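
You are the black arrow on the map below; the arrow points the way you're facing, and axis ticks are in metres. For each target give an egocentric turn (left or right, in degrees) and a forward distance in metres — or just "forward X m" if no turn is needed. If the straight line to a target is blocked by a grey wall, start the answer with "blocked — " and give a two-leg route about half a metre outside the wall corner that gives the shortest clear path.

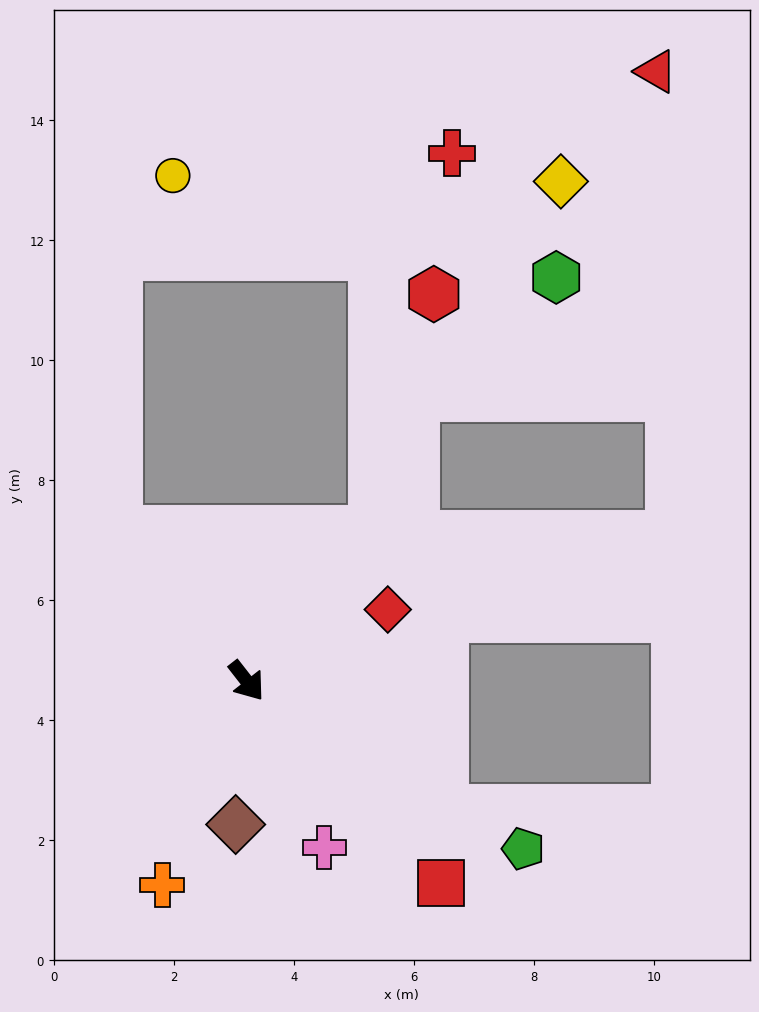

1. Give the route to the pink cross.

turn right 13°, forward 3.1 m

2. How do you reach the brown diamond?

turn right 42°, forward 2.4 m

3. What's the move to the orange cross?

turn right 60°, forward 3.7 m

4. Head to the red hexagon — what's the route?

blocked — turn left 102°, forward 3.3 m, then turn left 26°, forward 4.1 m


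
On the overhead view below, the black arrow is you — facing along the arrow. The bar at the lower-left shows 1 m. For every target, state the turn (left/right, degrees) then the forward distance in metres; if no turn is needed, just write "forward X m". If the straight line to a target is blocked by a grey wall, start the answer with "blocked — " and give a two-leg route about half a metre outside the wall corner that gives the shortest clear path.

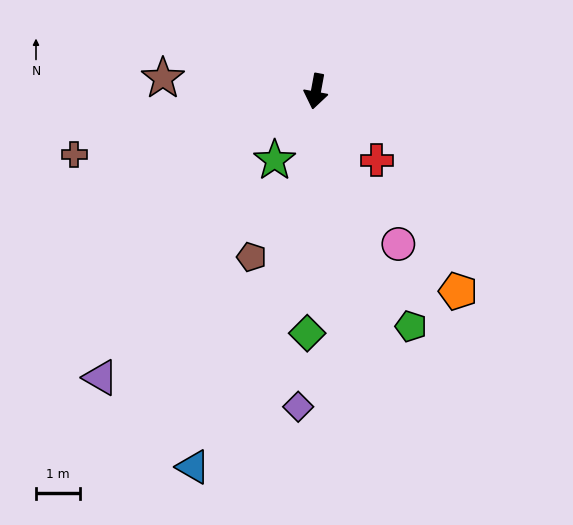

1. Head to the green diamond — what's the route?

turn left 8°, forward 5.6 m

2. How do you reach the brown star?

turn right 84°, forward 3.5 m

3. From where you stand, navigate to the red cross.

turn left 52°, forward 2.1 m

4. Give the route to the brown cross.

turn right 65°, forward 5.7 m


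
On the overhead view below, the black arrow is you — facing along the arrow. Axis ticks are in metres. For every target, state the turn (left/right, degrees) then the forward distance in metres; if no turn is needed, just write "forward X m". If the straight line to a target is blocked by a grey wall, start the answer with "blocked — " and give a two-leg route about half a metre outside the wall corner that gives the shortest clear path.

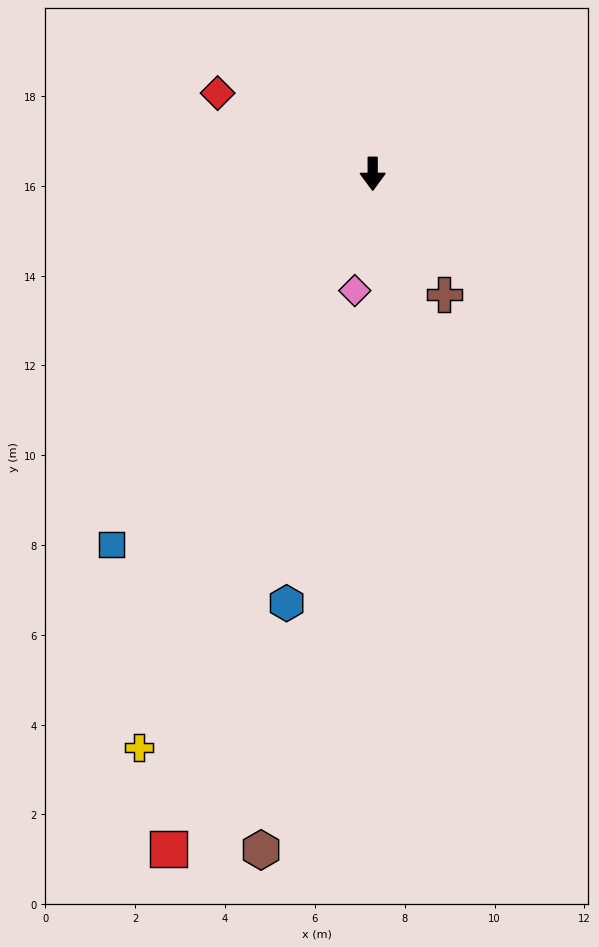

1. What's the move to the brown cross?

turn left 31°, forward 3.1 m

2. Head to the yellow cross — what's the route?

turn right 22°, forward 13.8 m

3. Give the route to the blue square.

turn right 35°, forward 10.1 m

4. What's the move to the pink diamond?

turn right 9°, forward 2.6 m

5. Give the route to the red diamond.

turn right 118°, forward 3.9 m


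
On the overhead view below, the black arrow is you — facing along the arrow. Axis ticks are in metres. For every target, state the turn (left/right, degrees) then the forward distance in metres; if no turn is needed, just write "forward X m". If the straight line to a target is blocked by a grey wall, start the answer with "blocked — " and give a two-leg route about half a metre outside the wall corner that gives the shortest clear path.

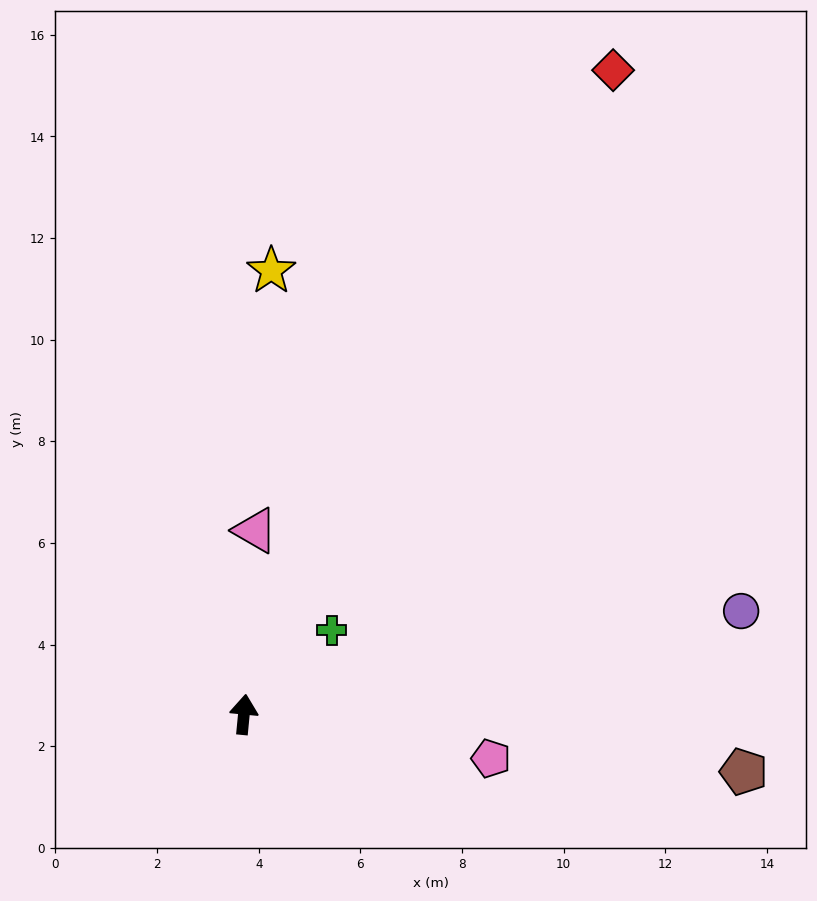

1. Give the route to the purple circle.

turn right 73°, forward 10.0 m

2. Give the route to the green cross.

turn right 41°, forward 2.4 m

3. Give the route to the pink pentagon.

turn right 95°, forward 4.9 m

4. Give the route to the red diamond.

turn right 24°, forward 14.6 m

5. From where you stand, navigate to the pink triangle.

turn left 2°, forward 3.6 m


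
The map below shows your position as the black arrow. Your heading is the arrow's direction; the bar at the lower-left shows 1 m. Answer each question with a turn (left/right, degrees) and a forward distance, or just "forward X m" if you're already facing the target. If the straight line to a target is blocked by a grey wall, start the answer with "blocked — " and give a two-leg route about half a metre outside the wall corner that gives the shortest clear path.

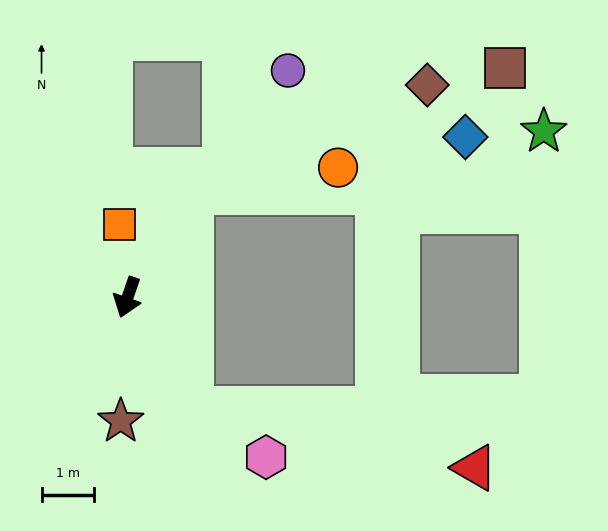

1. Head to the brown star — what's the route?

turn left 16°, forward 2.4 m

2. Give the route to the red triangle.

blocked — turn left 49°, forward 2.4 m, then turn left 48°, forward 5.5 m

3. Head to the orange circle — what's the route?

blocked — turn left 168°, forward 2.3 m, then turn right 49°, forward 2.8 m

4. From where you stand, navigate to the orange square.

turn right 155°, forward 1.4 m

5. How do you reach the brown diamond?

blocked — turn left 168°, forward 2.3 m, then turn right 34°, forward 4.9 m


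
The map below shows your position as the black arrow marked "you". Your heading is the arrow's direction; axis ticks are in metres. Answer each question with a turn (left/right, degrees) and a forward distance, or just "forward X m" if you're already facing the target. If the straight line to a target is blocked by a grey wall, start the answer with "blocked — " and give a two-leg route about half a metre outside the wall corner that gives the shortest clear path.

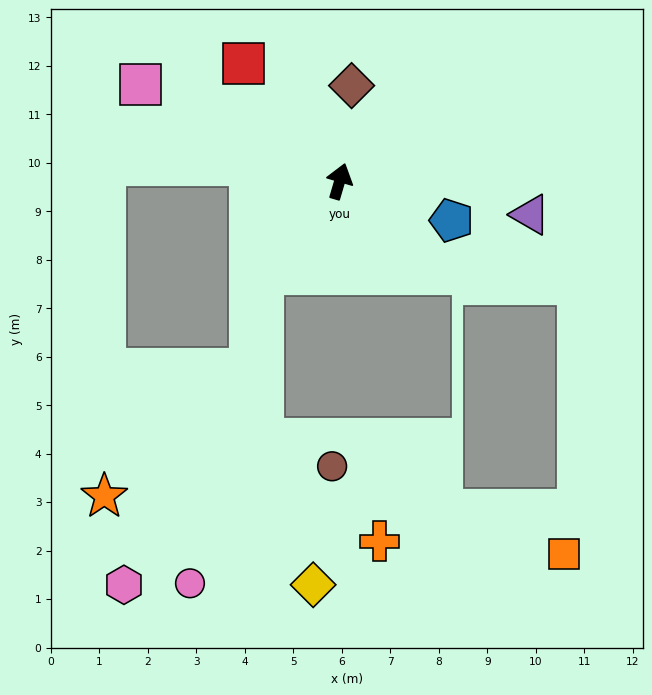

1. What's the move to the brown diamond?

turn left 9°, forward 2.0 m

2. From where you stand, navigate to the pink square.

turn left 80°, forward 4.6 m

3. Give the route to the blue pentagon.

turn right 93°, forward 2.4 m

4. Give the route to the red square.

turn left 56°, forward 3.1 m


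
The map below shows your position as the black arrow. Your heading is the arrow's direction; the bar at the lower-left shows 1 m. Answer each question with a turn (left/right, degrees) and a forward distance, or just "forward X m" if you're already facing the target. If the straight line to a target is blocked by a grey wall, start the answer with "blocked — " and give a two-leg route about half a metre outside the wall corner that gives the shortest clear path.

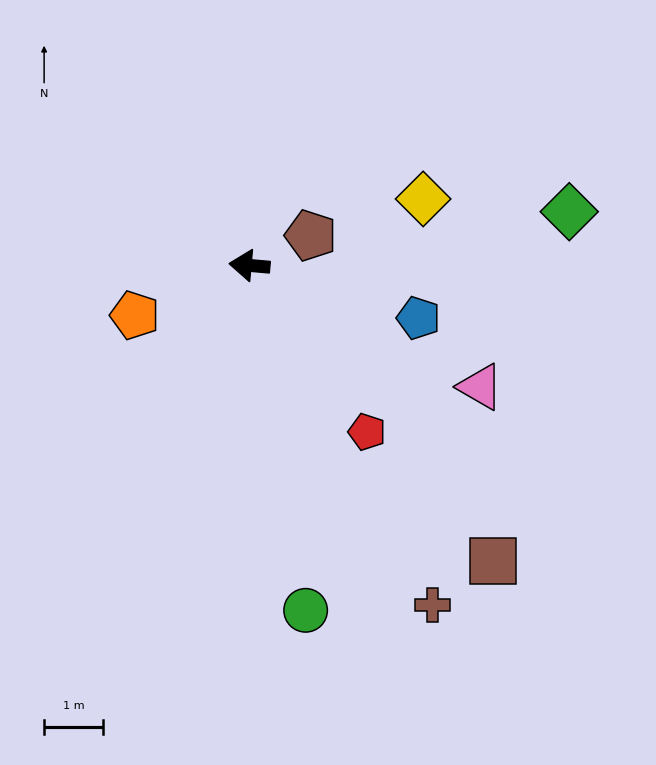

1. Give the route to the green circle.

turn left 104°, forward 6.0 m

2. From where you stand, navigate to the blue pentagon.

turn left 168°, forward 3.0 m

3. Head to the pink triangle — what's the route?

turn left 157°, forward 4.5 m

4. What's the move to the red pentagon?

turn left 130°, forward 3.5 m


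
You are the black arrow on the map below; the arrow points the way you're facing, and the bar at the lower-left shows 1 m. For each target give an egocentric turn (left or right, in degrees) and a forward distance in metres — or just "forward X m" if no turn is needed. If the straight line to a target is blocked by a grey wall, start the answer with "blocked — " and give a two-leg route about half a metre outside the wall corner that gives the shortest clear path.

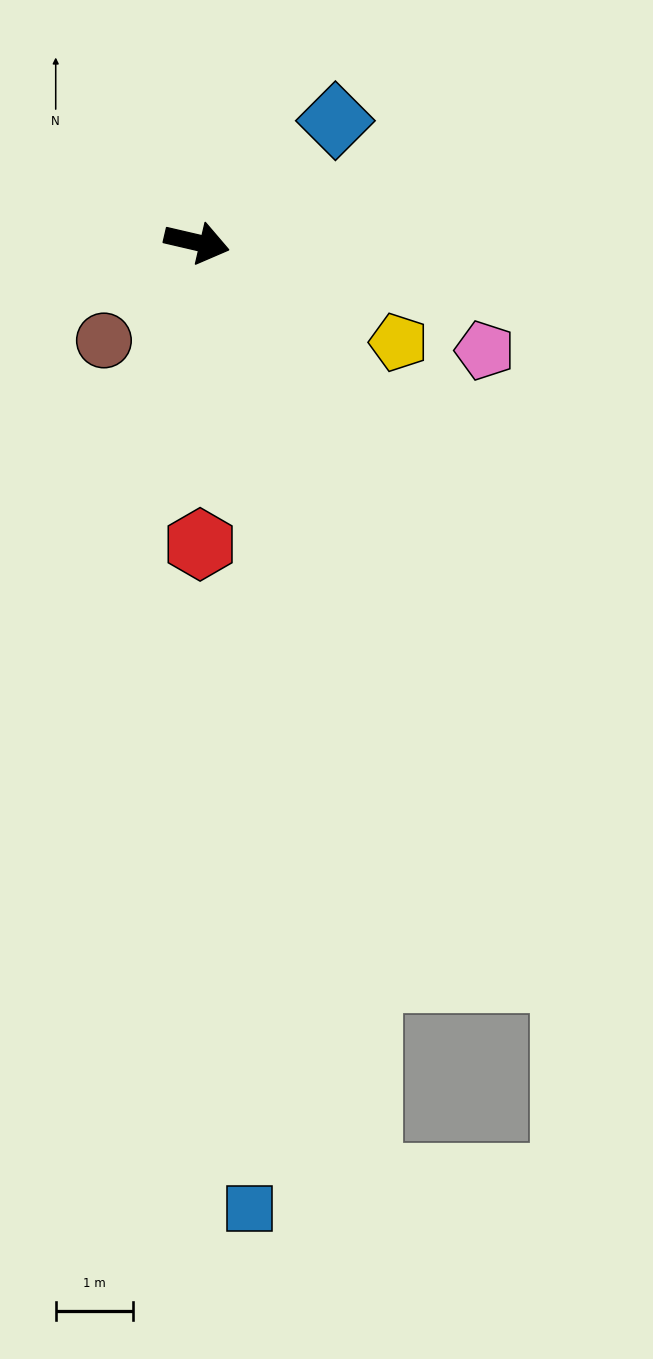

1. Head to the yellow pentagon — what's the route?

turn right 13°, forward 2.9 m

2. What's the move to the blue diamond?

turn left 54°, forward 2.4 m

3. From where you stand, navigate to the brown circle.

turn right 120°, forward 1.7 m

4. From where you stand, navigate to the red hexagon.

turn right 76°, forward 3.9 m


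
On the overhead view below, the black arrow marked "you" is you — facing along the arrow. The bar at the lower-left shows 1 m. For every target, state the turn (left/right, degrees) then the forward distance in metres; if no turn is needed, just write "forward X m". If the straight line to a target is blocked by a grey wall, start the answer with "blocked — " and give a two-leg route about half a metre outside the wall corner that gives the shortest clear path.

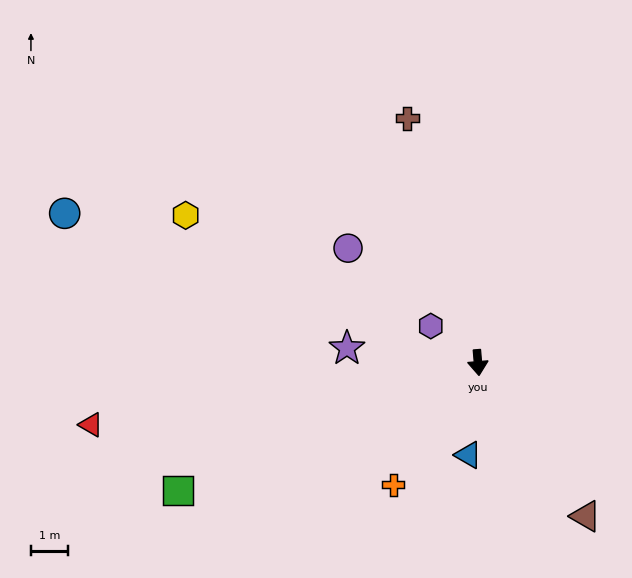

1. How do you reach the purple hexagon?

turn right 132°, forward 1.6 m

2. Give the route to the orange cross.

turn right 39°, forward 4.1 m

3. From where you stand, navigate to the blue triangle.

turn right 11°, forward 2.5 m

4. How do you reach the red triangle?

turn right 86°, forward 10.7 m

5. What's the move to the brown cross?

turn right 169°, forward 6.9 m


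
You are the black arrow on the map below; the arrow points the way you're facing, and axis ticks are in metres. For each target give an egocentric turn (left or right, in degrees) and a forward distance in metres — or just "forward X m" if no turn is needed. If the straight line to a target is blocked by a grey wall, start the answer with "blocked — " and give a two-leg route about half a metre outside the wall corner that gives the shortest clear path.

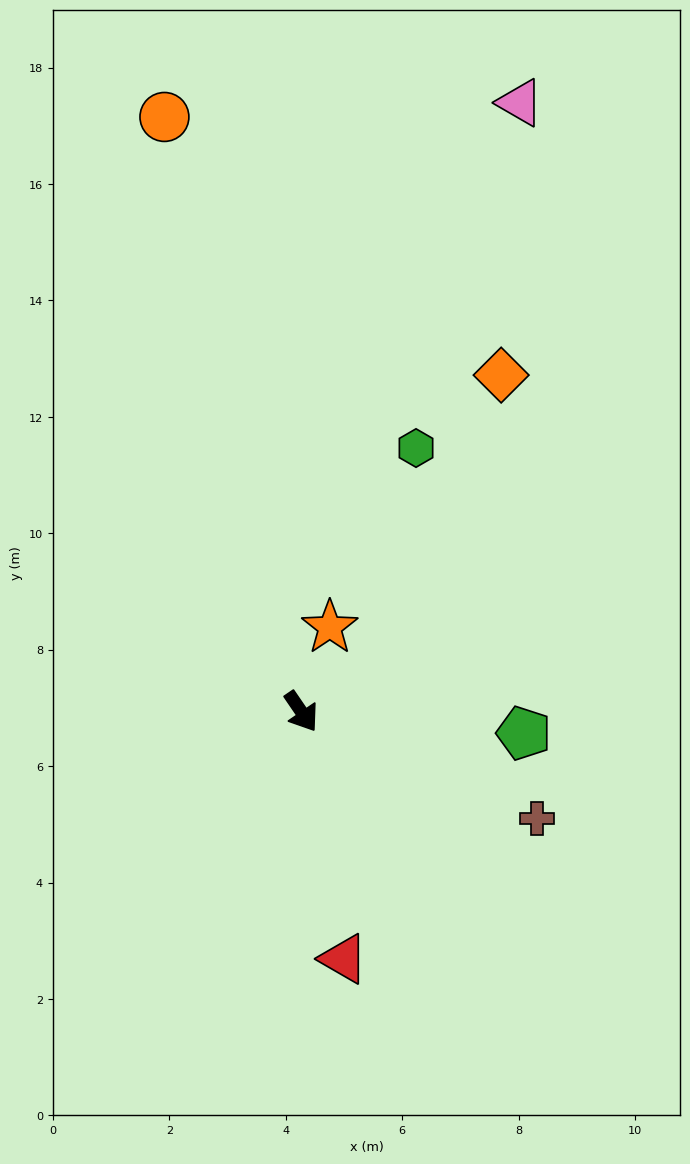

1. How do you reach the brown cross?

turn left 31°, forward 4.4 m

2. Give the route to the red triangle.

turn right 25°, forward 4.3 m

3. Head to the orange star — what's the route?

turn left 127°, forward 1.5 m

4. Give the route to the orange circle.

turn left 159°, forward 10.5 m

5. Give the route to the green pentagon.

turn left 50°, forward 3.8 m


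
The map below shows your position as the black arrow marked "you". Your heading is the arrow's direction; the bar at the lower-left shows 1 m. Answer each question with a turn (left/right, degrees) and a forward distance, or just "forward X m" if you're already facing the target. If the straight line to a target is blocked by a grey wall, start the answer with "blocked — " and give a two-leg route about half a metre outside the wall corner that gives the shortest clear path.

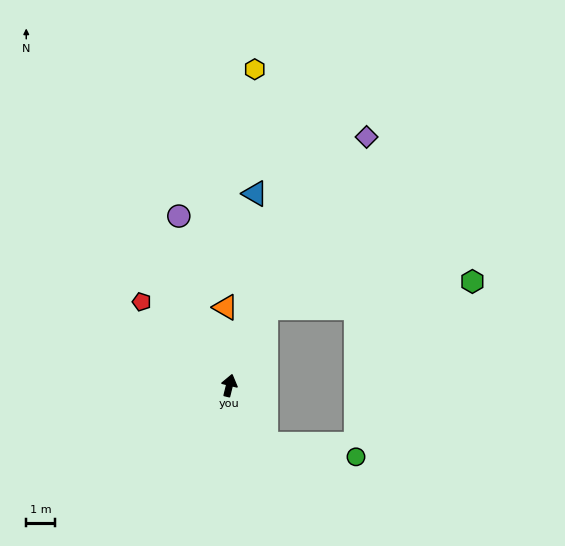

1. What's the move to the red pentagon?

turn left 60°, forward 4.2 m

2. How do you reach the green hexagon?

blocked — turn right 11°, forward 3.0 m, then turn right 58°, forward 7.2 m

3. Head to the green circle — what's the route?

blocked — turn right 134°, forward 2.4 m, then turn left 50°, forward 3.2 m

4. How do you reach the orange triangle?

turn left 17°, forward 2.7 m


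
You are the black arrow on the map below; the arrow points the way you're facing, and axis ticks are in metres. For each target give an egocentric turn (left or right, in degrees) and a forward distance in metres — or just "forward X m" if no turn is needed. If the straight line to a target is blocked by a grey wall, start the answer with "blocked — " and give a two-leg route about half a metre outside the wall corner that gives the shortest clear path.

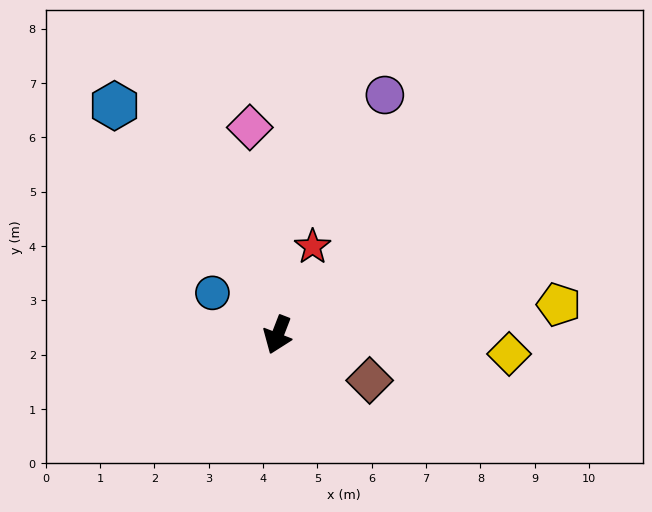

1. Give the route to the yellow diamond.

turn left 106°, forward 4.3 m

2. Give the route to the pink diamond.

turn right 151°, forward 3.9 m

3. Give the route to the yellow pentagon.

turn left 117°, forward 5.2 m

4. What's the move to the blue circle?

turn right 102°, forward 1.4 m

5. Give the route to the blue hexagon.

turn right 123°, forward 5.2 m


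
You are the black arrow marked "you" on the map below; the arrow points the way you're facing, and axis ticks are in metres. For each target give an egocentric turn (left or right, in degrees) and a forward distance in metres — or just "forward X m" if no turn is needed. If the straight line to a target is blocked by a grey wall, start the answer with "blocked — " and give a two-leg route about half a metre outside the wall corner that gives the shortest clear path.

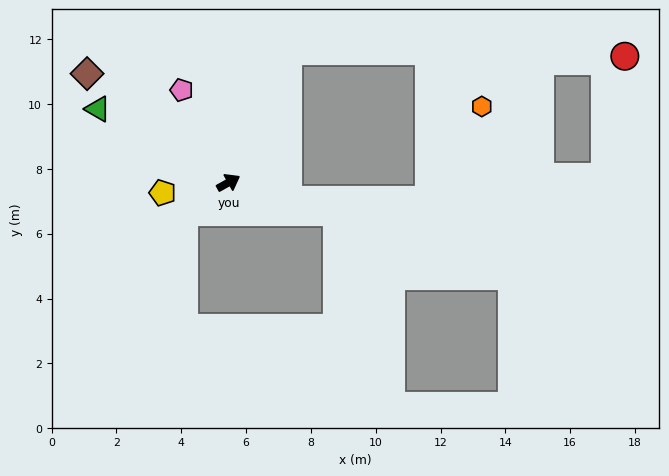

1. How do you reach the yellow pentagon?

turn left 160°, forward 2.1 m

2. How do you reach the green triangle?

turn left 122°, forward 4.6 m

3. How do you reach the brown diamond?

turn left 113°, forward 5.5 m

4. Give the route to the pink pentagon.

turn left 88°, forward 3.2 m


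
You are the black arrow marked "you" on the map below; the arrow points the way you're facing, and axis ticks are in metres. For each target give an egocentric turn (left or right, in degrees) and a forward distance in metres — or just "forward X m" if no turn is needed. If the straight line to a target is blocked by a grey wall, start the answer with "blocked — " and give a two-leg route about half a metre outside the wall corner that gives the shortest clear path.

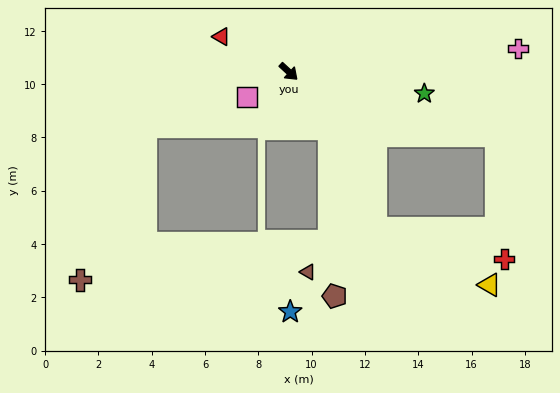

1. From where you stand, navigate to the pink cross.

turn left 48°, forward 8.6 m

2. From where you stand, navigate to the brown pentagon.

blocked — turn right 12°, forward 2.6 m, then turn right 33°, forward 6.3 m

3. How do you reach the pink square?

turn right 107°, forward 1.8 m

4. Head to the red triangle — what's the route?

turn right 165°, forward 2.8 m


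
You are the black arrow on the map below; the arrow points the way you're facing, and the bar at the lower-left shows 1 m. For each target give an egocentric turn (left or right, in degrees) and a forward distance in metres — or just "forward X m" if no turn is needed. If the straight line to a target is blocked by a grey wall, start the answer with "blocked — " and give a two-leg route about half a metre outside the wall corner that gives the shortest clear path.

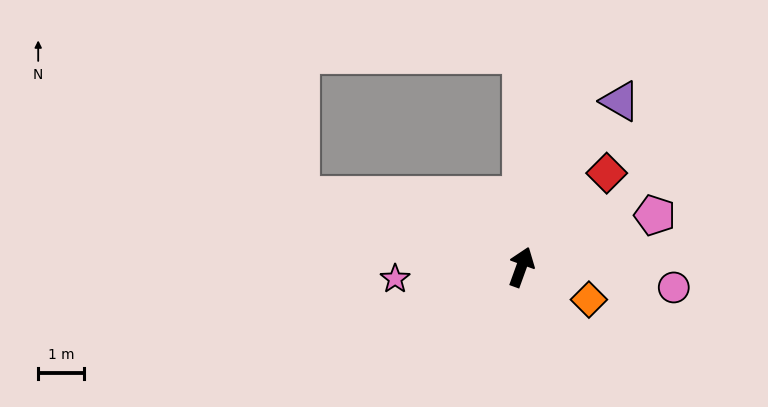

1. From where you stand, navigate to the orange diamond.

turn right 96°, forward 1.7 m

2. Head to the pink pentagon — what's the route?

turn right 49°, forward 3.2 m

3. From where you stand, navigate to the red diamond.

turn right 22°, forward 2.8 m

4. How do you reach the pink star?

turn left 115°, forward 2.8 m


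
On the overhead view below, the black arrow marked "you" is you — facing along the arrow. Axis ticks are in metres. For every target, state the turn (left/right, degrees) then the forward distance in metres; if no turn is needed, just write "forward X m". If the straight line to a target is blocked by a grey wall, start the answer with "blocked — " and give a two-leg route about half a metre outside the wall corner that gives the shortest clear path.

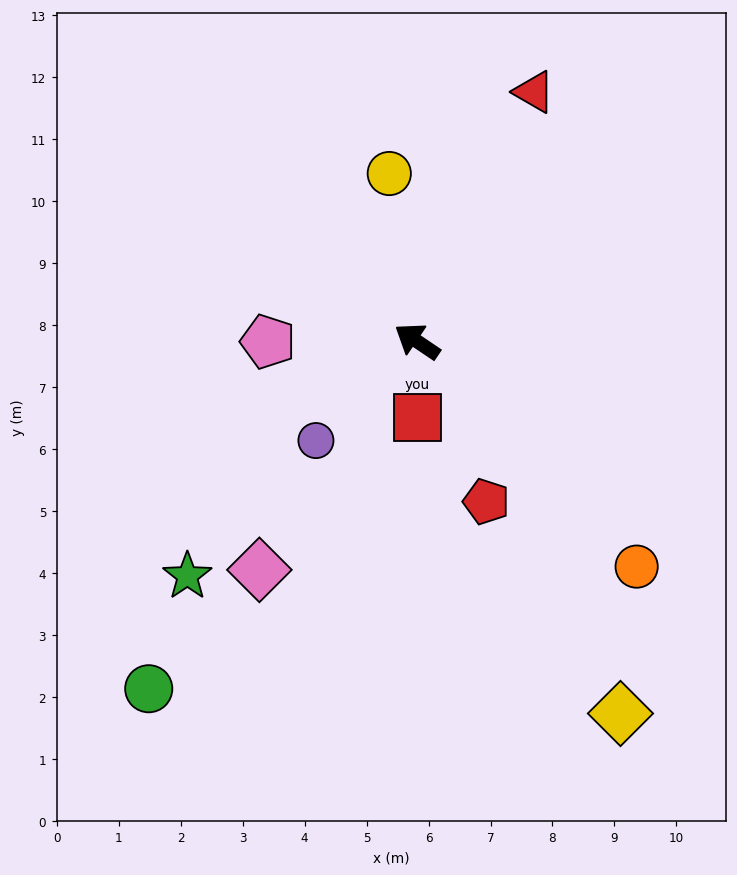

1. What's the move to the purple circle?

turn left 79°, forward 2.3 m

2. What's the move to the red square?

turn left 124°, forward 1.2 m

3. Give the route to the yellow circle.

turn right 47°, forward 2.7 m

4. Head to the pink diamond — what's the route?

turn left 89°, forward 4.5 m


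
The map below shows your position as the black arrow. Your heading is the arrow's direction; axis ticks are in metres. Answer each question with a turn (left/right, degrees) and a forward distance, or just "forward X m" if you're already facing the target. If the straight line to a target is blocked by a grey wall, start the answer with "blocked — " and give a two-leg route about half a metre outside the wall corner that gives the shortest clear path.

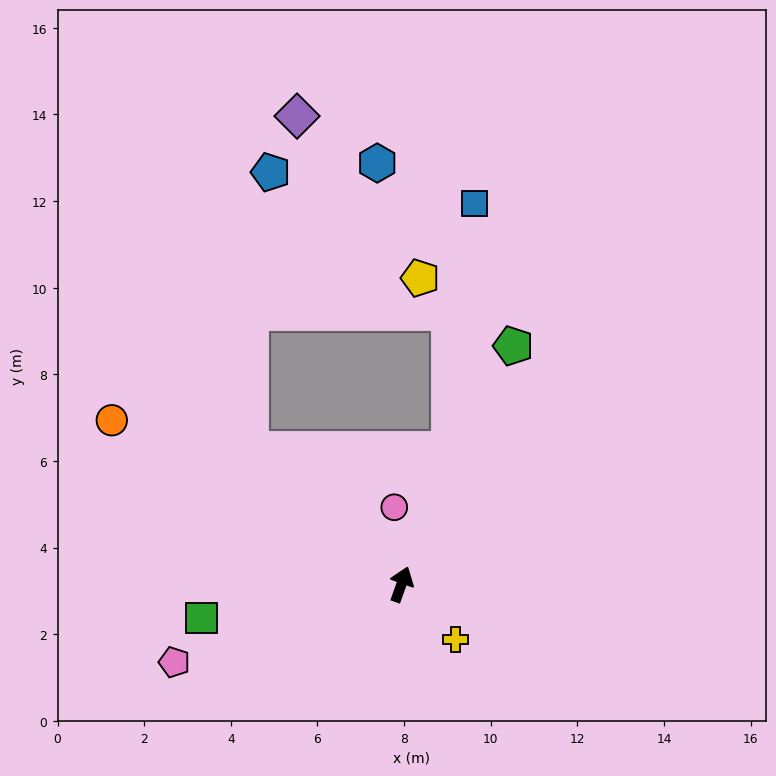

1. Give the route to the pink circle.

turn left 25°, forward 1.8 m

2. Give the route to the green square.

turn left 119°, forward 4.7 m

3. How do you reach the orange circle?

turn left 80°, forward 7.7 m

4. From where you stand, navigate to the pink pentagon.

turn left 129°, forward 5.5 m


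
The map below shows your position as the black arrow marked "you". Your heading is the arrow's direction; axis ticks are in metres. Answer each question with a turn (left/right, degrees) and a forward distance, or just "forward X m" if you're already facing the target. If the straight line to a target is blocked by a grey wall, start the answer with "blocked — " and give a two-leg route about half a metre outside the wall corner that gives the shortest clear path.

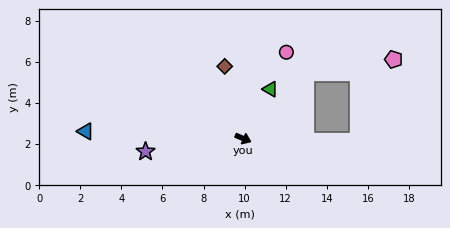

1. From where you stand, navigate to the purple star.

turn right 149°, forward 4.8 m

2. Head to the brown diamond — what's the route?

turn left 127°, forward 3.6 m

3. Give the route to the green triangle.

turn left 84°, forward 2.7 m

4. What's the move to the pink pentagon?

blocked — turn left 69°, forward 4.4 m, then turn right 37°, forward 4.3 m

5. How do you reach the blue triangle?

turn right 159°, forward 7.7 m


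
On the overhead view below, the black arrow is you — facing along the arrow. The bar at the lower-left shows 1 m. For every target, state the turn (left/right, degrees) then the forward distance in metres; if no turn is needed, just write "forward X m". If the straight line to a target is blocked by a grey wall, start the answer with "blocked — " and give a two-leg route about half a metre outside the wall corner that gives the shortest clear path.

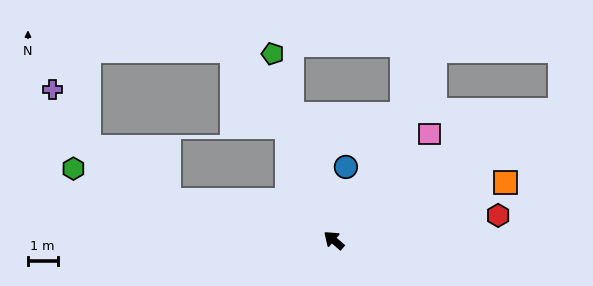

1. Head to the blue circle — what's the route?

turn right 59°, forward 2.5 m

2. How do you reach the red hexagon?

turn right 131°, forward 5.6 m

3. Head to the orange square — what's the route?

turn right 121°, forward 6.1 m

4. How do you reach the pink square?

turn right 91°, forward 4.8 m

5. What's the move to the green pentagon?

turn right 31°, forward 6.6 m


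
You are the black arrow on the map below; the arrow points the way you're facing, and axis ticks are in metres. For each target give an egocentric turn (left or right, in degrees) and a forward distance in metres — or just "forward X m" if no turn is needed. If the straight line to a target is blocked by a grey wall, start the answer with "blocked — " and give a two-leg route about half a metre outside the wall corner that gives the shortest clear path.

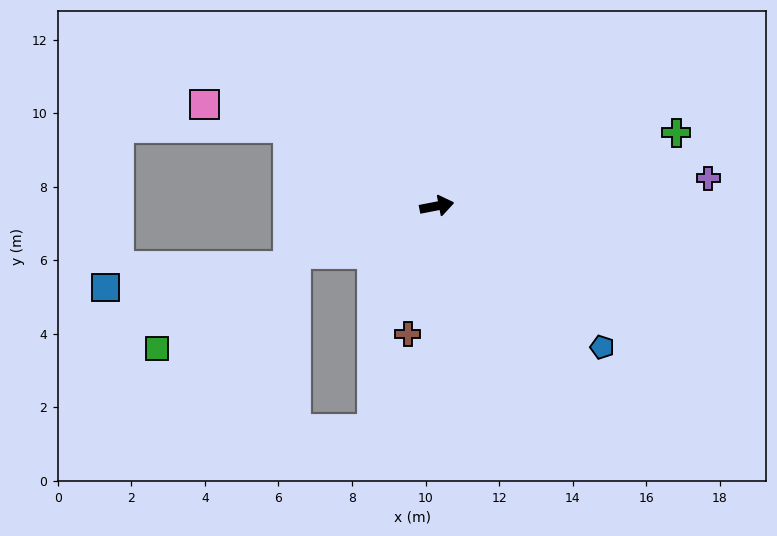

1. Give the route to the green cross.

turn left 6°, forward 6.8 m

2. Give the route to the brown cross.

turn right 114°, forward 3.6 m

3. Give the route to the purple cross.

turn right 5°, forward 7.4 m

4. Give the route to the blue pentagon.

turn right 51°, forward 5.9 m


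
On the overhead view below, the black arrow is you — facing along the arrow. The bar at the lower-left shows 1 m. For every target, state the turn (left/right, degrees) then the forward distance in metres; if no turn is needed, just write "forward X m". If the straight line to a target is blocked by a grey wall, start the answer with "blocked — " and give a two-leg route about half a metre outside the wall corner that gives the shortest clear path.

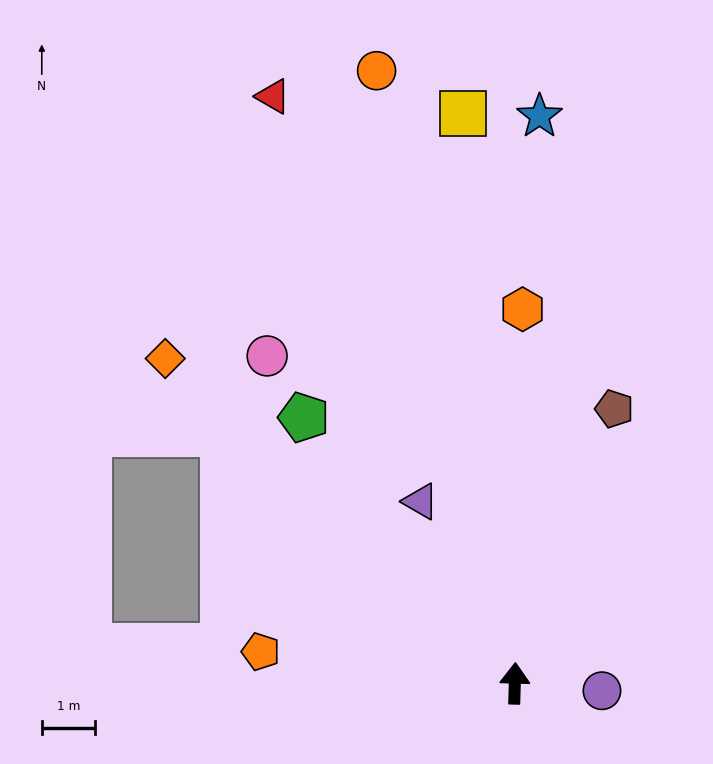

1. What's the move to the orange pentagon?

turn left 85°, forward 4.8 m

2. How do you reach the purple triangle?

turn left 29°, forward 3.8 m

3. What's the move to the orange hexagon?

forward 7.0 m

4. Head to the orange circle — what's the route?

turn left 14°, forward 11.8 m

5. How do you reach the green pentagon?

turn left 40°, forward 6.4 m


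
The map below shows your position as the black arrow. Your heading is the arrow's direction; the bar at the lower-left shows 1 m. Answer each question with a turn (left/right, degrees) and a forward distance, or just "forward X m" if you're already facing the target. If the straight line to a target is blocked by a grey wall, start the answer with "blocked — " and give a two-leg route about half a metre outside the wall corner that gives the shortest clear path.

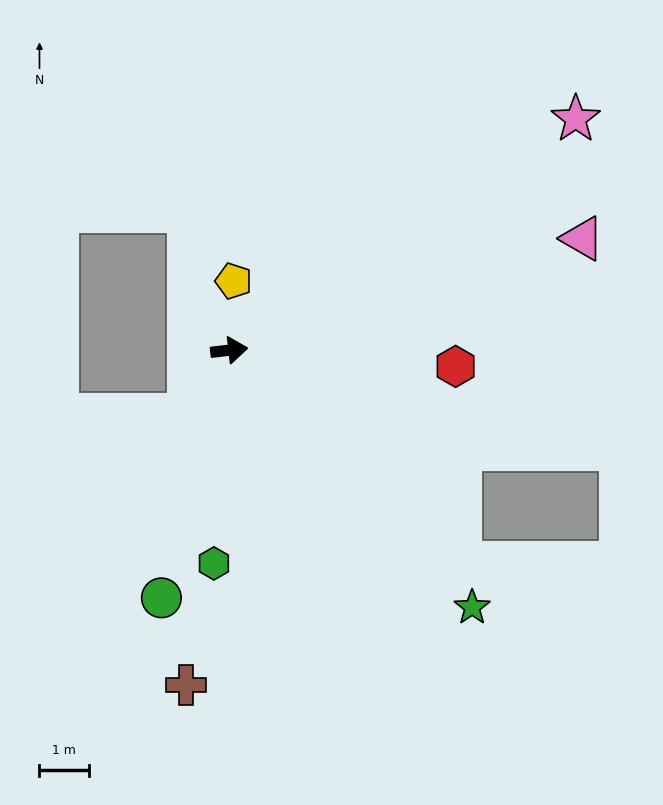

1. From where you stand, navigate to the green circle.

turn right 112°, forward 5.2 m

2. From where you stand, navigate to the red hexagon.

turn right 11°, forward 4.6 m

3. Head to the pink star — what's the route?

turn left 27°, forward 8.5 m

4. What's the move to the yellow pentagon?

turn left 80°, forward 1.4 m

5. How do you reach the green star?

turn right 53°, forward 7.2 m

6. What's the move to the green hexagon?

turn right 101°, forward 4.3 m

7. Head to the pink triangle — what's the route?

turn left 11°, forward 7.5 m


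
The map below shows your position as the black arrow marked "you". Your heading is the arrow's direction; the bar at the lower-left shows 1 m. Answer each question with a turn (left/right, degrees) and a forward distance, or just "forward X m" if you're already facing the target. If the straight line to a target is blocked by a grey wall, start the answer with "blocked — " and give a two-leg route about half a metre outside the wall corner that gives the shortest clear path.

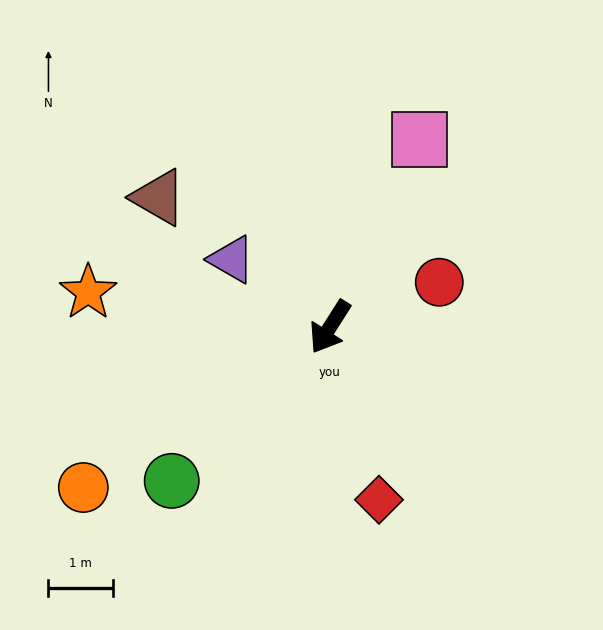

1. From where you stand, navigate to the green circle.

turn right 13°, forward 3.4 m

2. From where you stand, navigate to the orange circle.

turn right 25°, forward 4.5 m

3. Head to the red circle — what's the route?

turn left 145°, forward 1.8 m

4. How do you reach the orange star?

turn right 66°, forward 3.8 m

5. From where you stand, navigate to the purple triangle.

turn right 92°, forward 1.8 m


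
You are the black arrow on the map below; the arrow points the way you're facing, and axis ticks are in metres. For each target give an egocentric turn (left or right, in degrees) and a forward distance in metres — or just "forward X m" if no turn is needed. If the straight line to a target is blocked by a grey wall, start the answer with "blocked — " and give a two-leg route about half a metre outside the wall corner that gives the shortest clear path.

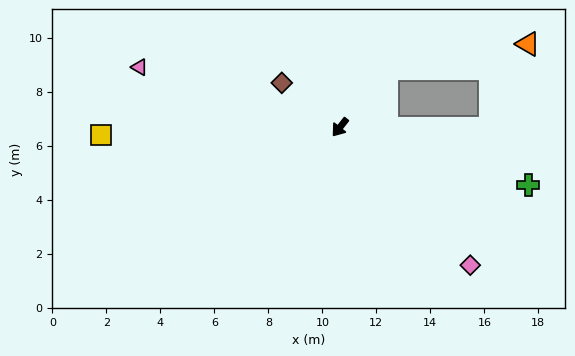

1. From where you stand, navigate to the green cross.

turn left 111°, forward 7.3 m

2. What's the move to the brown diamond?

turn right 89°, forward 2.7 m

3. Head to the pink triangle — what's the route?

turn right 68°, forward 7.8 m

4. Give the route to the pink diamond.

turn left 82°, forward 7.0 m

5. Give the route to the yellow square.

turn right 50°, forward 8.9 m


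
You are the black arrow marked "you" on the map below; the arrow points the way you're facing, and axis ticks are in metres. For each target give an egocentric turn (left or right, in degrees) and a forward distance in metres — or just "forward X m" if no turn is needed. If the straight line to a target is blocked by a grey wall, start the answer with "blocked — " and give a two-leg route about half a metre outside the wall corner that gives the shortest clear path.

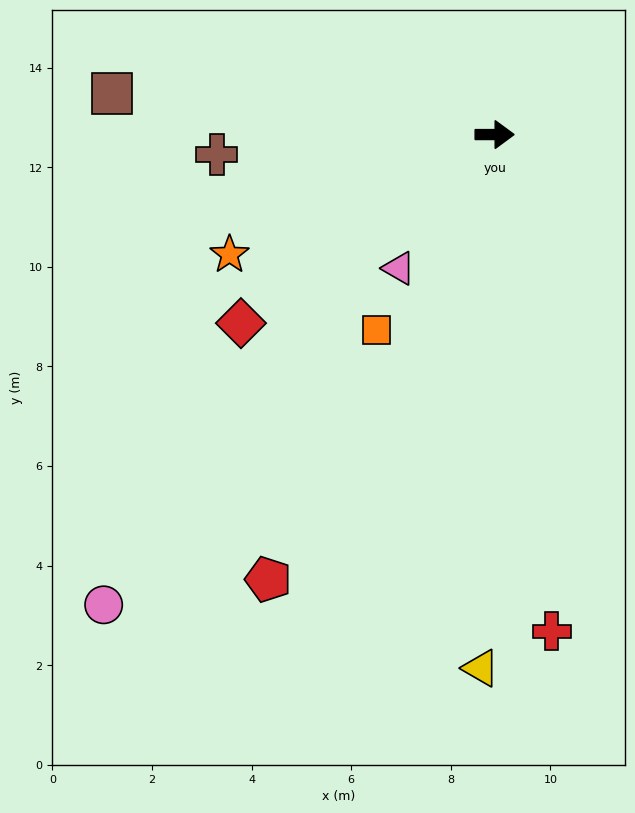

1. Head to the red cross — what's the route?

turn right 83°, forward 10.0 m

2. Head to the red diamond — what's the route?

turn right 143°, forward 6.3 m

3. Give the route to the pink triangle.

turn right 126°, forward 3.3 m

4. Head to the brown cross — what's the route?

turn right 176°, forward 5.6 m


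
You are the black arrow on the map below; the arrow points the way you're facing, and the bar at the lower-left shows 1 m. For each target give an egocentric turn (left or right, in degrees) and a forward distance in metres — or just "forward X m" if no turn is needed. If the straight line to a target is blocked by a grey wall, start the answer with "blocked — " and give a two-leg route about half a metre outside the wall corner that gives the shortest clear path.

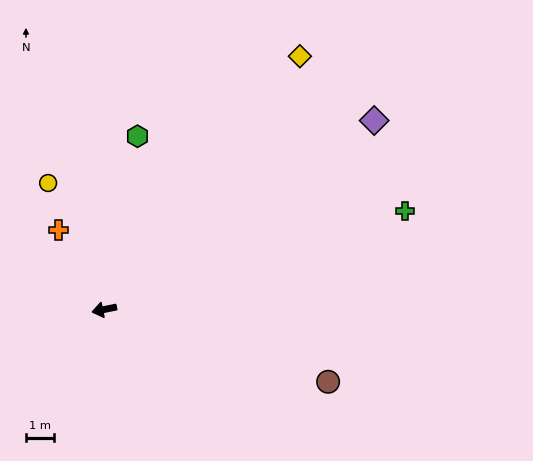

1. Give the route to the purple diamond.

turn right 157°, forward 11.8 m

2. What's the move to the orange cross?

turn right 72°, forward 3.3 m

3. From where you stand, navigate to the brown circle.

turn left 150°, forward 8.4 m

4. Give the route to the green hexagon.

turn right 112°, forward 6.3 m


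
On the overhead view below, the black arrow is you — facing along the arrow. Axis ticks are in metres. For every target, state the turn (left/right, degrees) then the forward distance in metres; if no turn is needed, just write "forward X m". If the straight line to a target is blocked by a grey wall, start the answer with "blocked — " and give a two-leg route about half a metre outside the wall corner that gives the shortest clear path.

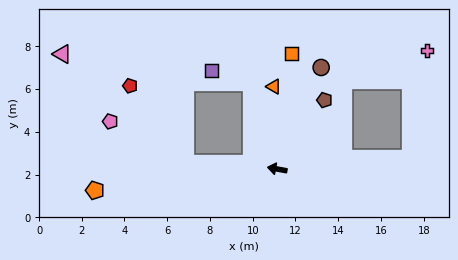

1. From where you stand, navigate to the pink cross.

blocked — turn right 165°, forward 6.3 m, then turn left 77°, forward 5.1 m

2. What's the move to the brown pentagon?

turn right 114°, forward 3.9 m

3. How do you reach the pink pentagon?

blocked — turn left 7°, forward 4.3 m, then turn right 26°, forward 4.0 m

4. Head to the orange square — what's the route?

turn right 87°, forward 5.5 m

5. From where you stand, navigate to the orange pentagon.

turn left 17°, forward 8.6 m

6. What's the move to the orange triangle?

turn right 77°, forward 3.9 m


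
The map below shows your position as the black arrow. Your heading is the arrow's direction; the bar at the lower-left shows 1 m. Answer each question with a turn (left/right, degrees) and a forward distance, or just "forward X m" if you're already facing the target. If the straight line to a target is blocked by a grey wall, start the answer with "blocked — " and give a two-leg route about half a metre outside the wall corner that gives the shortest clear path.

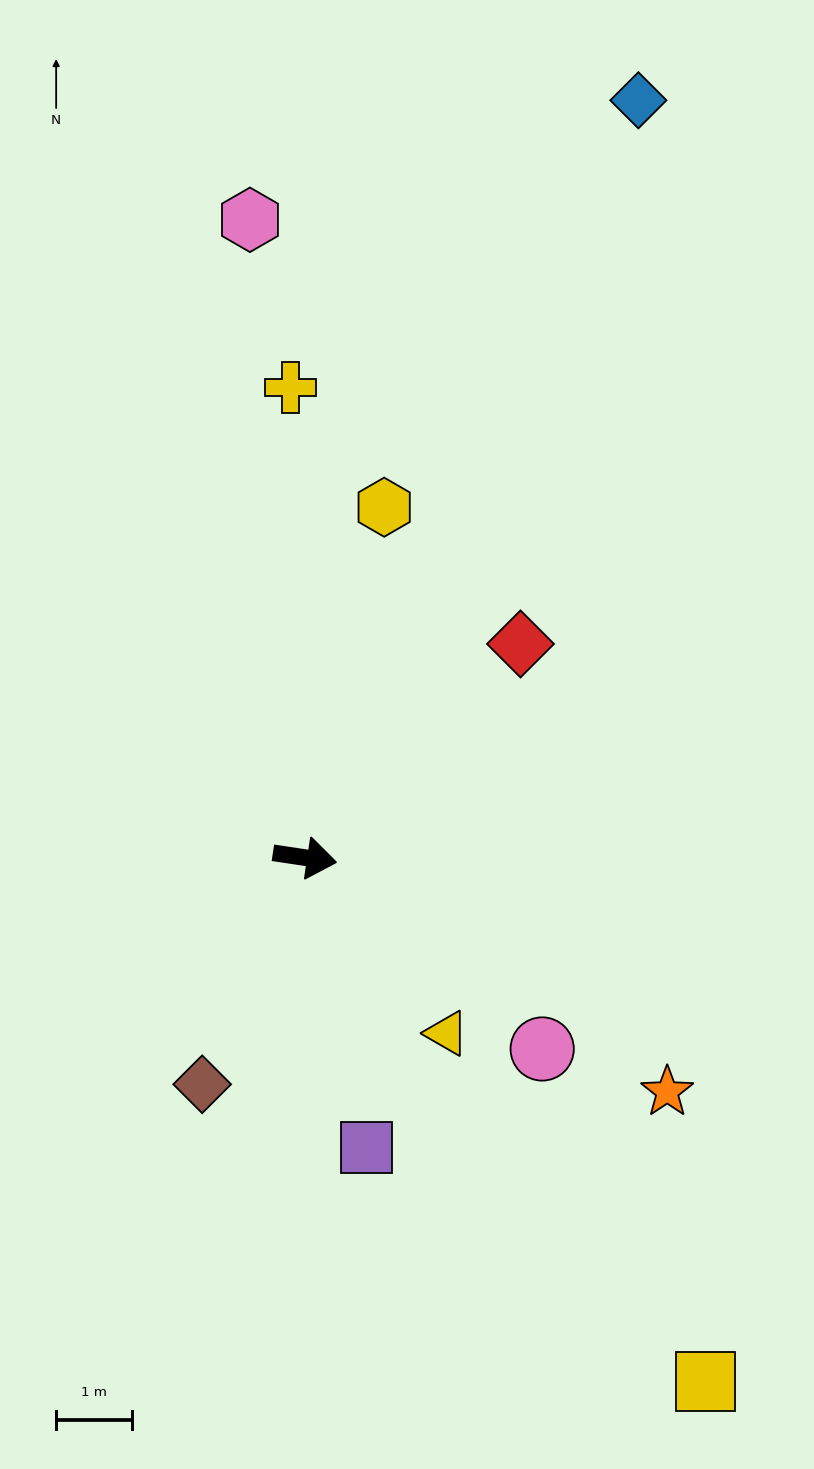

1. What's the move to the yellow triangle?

turn right 43°, forward 3.0 m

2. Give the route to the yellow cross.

turn left 100°, forward 6.2 m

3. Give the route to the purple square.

turn right 69°, forward 3.9 m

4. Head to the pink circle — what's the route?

turn right 30°, forward 4.0 m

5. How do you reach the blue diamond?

turn left 75°, forward 10.9 m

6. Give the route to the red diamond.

turn left 53°, forward 4.0 m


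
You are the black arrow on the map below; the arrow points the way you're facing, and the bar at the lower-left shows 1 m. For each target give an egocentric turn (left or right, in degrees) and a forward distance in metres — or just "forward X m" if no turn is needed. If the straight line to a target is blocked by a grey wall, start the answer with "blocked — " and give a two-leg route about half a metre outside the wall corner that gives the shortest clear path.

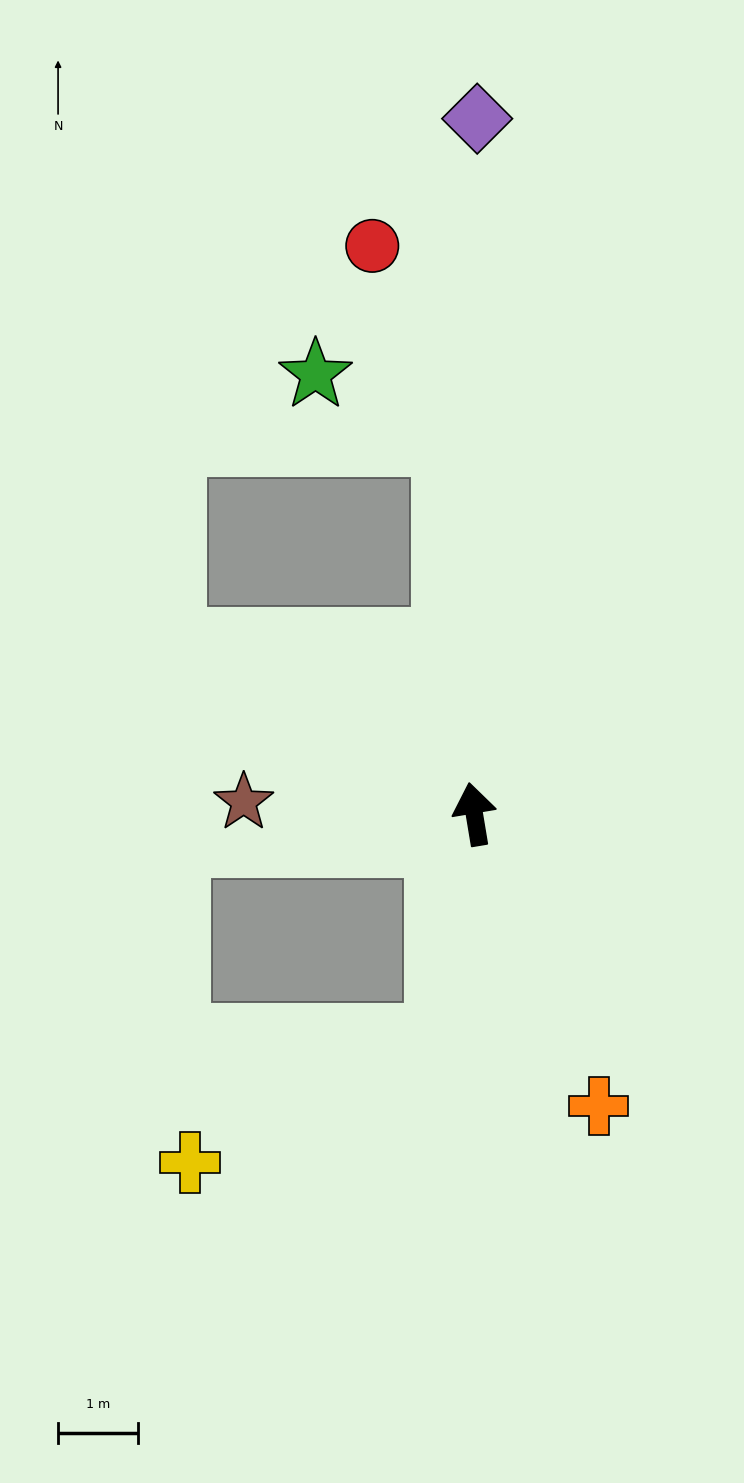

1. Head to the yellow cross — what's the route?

blocked — turn left 162°, forward 2.8 m, then turn right 55°, forward 3.5 m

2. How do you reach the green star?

blocked — turn right 5°, forward 4.7 m, then turn left 58°, forward 1.8 m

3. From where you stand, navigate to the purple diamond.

turn right 10°, forward 8.7 m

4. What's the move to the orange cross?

turn right 166°, forward 4.0 m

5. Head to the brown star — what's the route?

turn left 78°, forward 2.9 m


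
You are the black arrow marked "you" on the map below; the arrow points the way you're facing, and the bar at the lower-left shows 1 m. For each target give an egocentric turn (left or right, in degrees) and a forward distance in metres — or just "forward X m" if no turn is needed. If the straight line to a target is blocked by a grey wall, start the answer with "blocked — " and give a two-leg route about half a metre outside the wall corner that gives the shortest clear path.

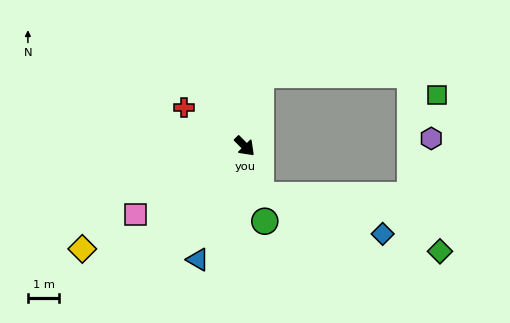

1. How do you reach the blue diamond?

blocked — turn right 26°, forward 1.7 m, then turn left 53°, forward 4.1 m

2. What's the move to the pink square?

turn right 103°, forward 4.1 m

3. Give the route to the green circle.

turn right 30°, forward 2.5 m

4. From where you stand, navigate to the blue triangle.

turn right 67°, forward 3.9 m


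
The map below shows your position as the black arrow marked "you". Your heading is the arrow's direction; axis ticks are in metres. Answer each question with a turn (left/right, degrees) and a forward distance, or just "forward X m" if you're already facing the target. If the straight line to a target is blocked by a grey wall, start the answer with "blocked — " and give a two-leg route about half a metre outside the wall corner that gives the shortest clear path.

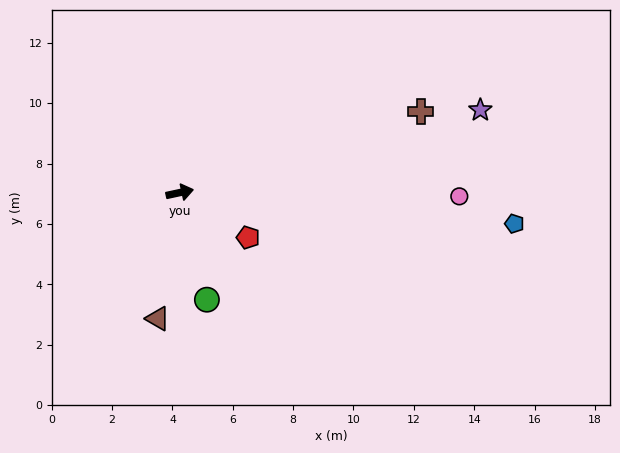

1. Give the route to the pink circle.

turn right 13°, forward 9.3 m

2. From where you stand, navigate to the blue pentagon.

turn right 17°, forward 11.1 m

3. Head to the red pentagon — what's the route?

turn right 45°, forward 2.7 m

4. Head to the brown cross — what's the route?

turn left 6°, forward 8.4 m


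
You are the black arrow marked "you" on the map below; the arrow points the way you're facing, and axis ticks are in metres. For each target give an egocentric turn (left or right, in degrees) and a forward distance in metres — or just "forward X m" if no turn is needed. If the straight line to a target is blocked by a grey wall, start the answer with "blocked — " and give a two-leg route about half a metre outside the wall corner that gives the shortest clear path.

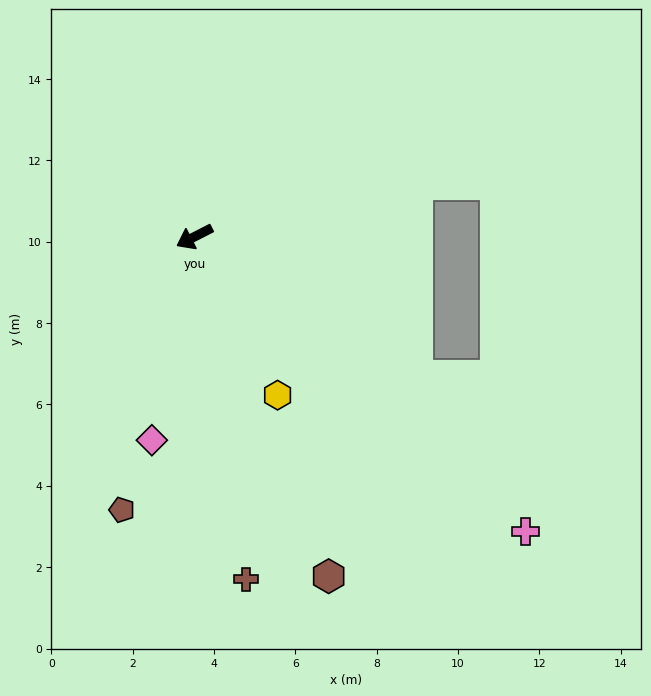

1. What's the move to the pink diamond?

turn left 51°, forward 5.1 m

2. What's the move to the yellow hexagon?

turn left 91°, forward 4.4 m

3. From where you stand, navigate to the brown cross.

turn left 71°, forward 8.5 m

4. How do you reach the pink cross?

turn left 111°, forward 10.9 m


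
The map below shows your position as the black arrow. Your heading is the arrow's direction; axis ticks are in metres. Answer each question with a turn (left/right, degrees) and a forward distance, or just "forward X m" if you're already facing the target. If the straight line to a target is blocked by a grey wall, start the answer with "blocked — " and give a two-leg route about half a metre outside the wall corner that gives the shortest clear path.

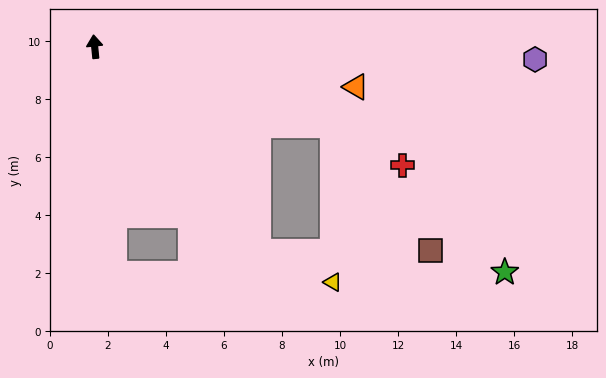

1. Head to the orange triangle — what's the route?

turn right 104°, forward 9.1 m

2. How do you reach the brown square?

blocked — turn right 114°, forward 8.6 m, then turn right 33°, forward 5.5 m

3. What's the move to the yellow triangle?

blocked — turn right 147°, forward 9.0 m, then turn left 28°, forward 2.8 m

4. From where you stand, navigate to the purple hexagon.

turn right 97°, forward 15.2 m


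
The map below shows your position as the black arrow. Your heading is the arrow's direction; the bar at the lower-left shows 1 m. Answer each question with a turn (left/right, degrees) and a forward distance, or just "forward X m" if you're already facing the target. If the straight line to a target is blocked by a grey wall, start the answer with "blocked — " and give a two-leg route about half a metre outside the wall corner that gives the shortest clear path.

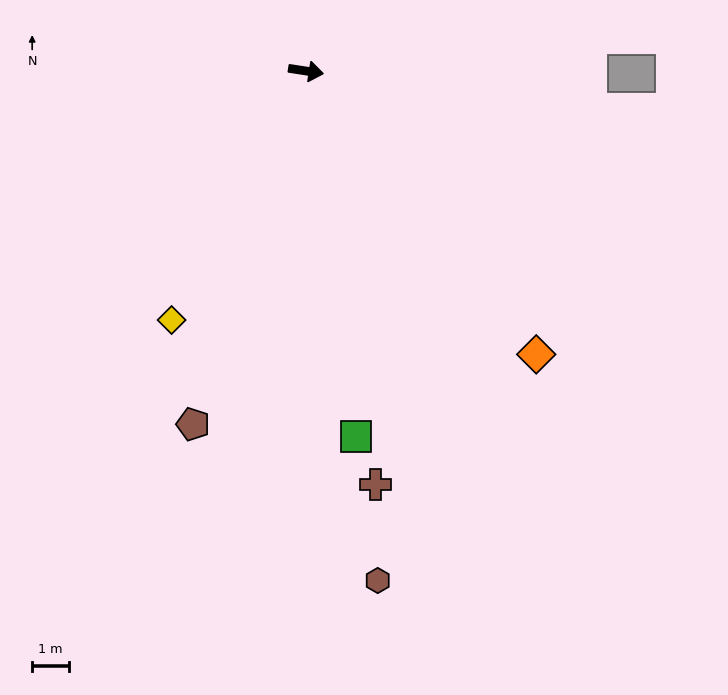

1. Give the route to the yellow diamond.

turn right 110°, forward 7.7 m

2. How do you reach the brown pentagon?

turn right 99°, forward 10.1 m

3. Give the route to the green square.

turn right 73°, forward 10.1 m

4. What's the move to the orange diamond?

turn right 42°, forward 10.0 m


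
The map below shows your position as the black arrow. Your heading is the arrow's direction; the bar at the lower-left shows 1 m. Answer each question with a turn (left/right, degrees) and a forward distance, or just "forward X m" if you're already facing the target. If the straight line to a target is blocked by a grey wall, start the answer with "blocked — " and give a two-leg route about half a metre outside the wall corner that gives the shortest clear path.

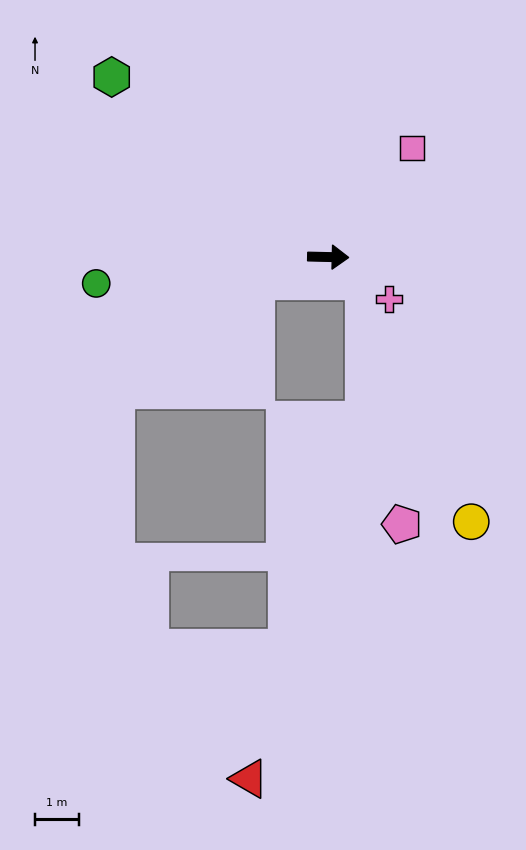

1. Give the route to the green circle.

turn right 172°, forward 5.4 m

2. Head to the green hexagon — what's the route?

turn left 142°, forward 6.5 m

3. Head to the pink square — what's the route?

turn left 54°, forward 3.2 m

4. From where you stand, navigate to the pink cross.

turn right 33°, forward 1.7 m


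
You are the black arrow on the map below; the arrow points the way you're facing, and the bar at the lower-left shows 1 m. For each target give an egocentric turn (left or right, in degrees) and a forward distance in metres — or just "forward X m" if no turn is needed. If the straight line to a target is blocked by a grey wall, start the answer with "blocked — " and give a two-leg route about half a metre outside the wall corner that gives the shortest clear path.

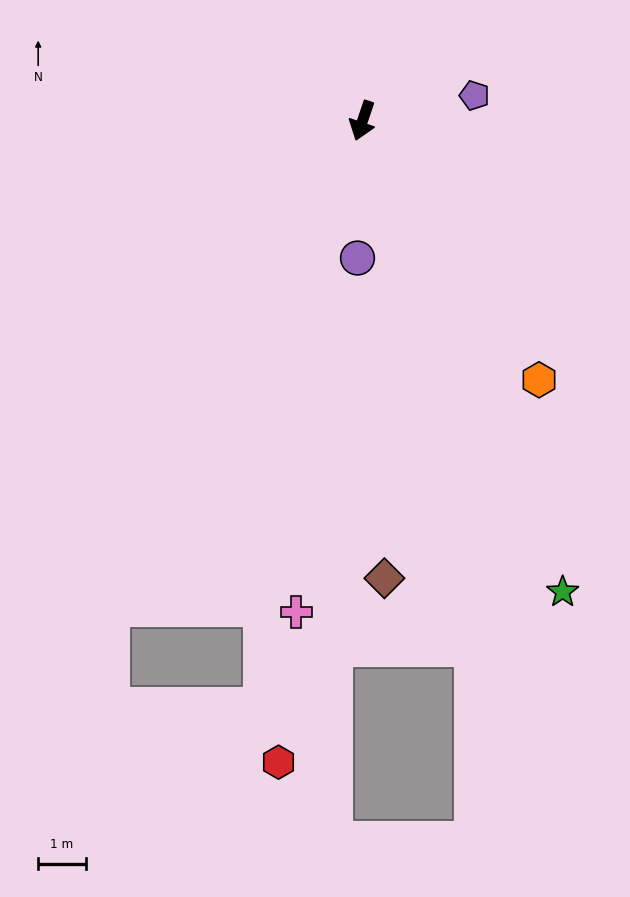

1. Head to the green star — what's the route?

turn left 42°, forward 10.7 m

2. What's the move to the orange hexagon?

turn left 53°, forward 6.6 m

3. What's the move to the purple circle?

turn left 17°, forward 2.9 m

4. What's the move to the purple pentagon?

turn left 121°, forward 2.4 m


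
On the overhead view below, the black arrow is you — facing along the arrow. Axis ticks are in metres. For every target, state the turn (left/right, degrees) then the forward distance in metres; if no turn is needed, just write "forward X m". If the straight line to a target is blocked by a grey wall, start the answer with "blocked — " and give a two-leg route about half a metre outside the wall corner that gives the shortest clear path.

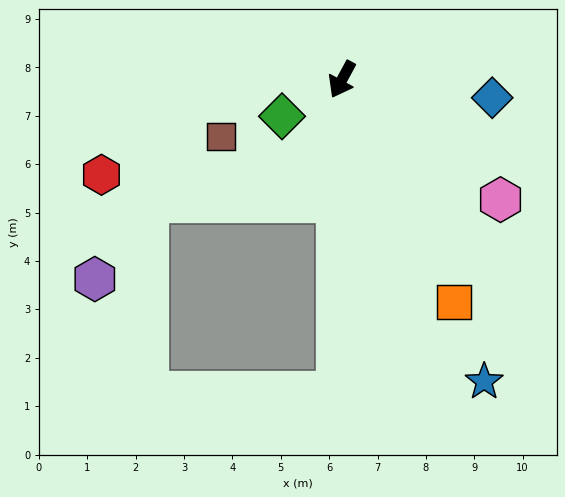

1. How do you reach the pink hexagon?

turn left 81°, forward 4.1 m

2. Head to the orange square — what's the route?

turn left 55°, forward 5.1 m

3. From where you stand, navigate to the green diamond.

turn right 30°, forward 1.5 m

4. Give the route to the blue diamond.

turn left 112°, forward 3.1 m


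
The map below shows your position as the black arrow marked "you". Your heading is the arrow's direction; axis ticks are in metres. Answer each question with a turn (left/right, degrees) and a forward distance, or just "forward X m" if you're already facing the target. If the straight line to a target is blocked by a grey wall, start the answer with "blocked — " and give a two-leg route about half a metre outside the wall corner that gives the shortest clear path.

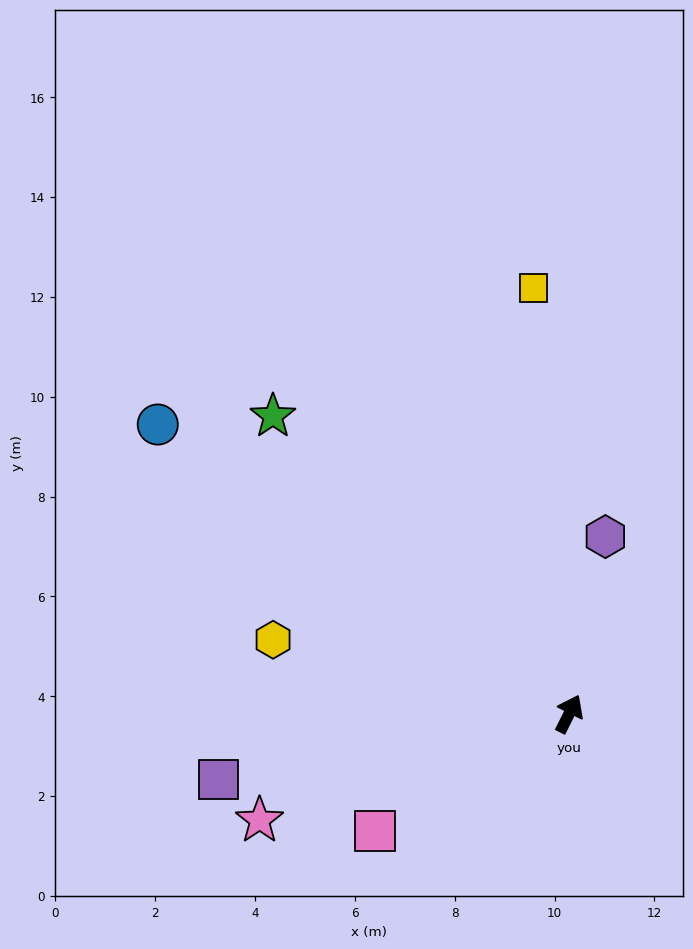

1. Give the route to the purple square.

turn left 127°, forward 7.1 m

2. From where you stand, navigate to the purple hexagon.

turn left 15°, forward 3.6 m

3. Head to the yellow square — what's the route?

turn left 31°, forward 8.6 m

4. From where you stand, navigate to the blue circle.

turn left 81°, forward 10.1 m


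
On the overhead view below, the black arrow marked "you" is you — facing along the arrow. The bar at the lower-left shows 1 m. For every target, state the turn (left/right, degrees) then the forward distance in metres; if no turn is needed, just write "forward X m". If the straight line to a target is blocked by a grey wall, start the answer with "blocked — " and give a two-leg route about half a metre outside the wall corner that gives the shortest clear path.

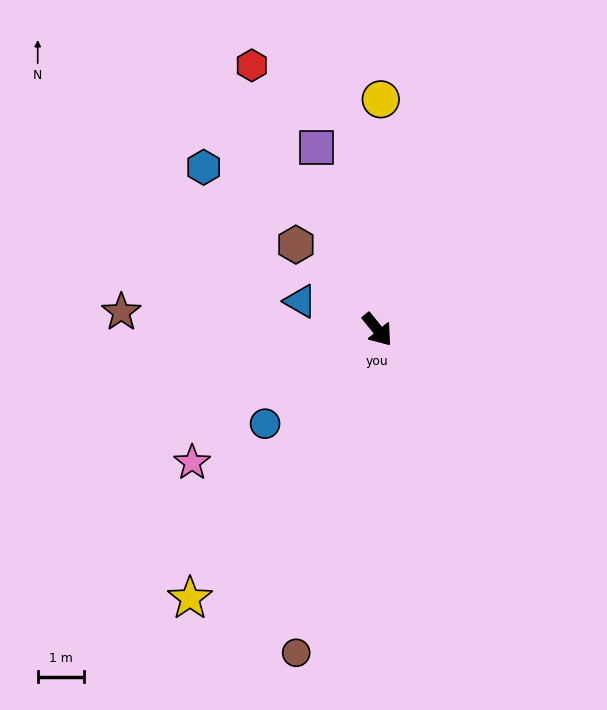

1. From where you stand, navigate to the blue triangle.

turn right 149°, forward 1.8 m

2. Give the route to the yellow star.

turn right 74°, forward 7.1 m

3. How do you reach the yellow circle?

turn left 140°, forward 5.0 m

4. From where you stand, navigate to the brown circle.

turn right 53°, forward 7.2 m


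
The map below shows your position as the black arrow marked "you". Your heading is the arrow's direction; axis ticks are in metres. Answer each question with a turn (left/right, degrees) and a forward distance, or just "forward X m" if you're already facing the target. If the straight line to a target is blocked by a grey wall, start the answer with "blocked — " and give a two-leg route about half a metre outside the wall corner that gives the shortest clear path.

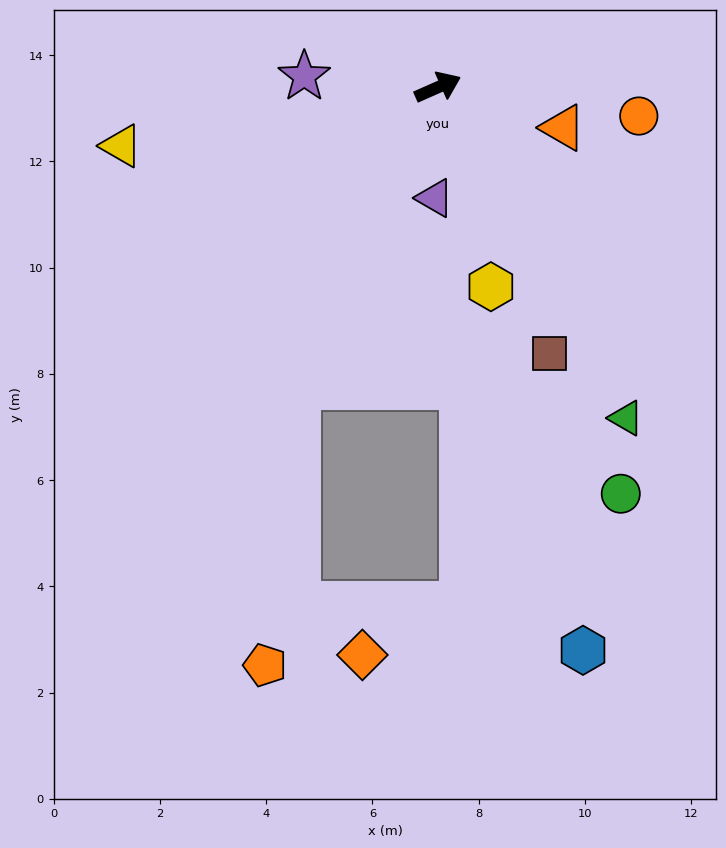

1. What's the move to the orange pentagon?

blocked — turn right 139°, forward 6.2 m, then turn left 18°, forward 5.3 m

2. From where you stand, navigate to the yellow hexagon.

turn right 99°, forward 3.9 m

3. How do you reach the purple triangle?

turn right 115°, forward 2.1 m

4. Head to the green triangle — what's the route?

turn right 84°, forward 7.2 m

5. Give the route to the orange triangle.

turn right 42°, forward 2.5 m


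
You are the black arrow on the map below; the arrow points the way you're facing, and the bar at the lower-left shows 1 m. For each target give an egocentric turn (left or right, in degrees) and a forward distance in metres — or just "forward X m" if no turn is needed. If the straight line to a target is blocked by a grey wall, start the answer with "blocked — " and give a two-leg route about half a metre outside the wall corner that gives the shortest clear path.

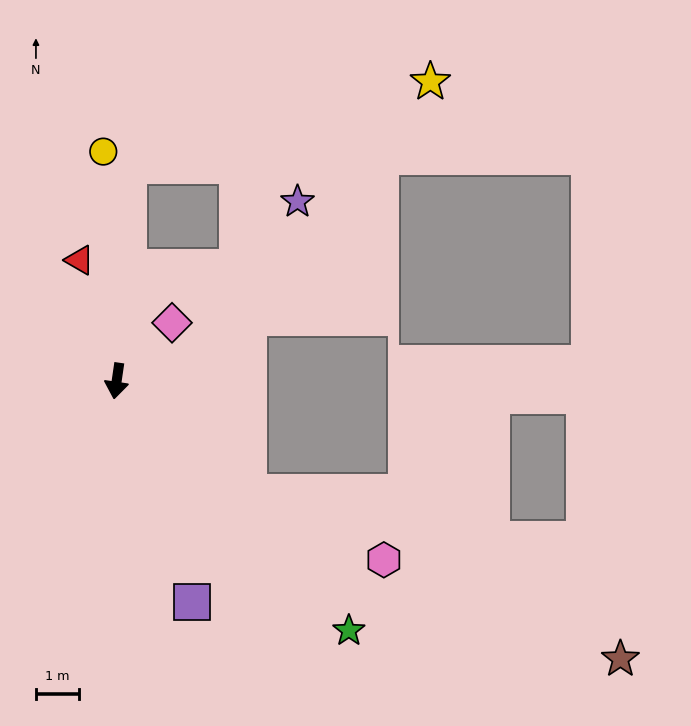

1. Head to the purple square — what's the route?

turn left 27°, forward 5.5 m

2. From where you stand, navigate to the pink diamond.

turn left 145°, forward 1.9 m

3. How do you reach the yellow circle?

turn right 168°, forward 5.4 m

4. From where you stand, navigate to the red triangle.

turn right 155°, forward 3.0 m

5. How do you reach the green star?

turn left 51°, forward 8.0 m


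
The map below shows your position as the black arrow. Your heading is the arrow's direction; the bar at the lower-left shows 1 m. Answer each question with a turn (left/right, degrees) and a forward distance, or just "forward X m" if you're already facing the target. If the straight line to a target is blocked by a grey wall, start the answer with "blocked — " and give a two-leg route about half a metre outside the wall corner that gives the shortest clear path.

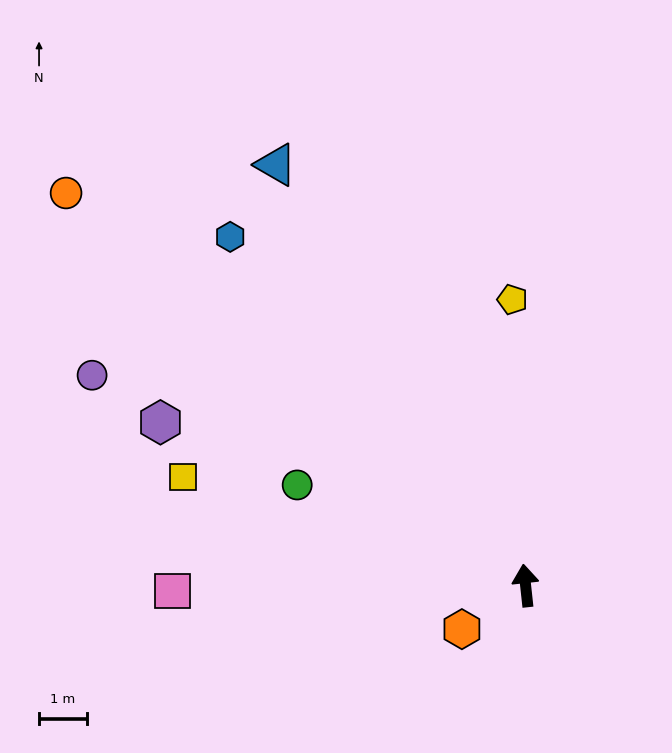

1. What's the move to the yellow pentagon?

turn right 4°, forward 6.0 m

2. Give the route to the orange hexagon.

turn left 118°, forward 1.6 m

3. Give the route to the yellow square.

turn left 66°, forward 7.5 m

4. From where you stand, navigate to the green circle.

turn left 60°, forward 5.2 m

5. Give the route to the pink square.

turn left 85°, forward 7.4 m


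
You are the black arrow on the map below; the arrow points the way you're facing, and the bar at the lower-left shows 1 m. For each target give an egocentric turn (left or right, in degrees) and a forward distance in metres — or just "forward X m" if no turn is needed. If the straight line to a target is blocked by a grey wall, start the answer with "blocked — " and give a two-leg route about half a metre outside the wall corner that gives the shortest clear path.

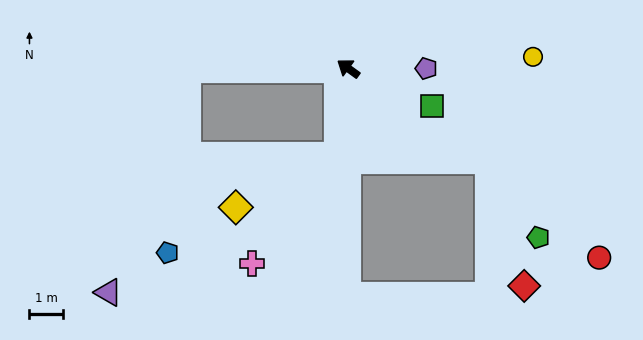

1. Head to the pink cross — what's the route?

blocked — turn left 119°, forward 2.7 m, then turn right 32°, forward 4.1 m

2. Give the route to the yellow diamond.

blocked — turn left 119°, forward 2.7 m, then turn right 57°, forward 3.4 m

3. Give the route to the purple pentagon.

turn right 144°, forward 2.3 m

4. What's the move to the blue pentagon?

blocked — turn left 36°, forward 4.8 m, then turn left 84°, forward 5.5 m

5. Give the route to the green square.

turn right 168°, forward 2.8 m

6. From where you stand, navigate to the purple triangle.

blocked — turn left 36°, forward 4.8 m, then turn left 71°, forward 7.1 m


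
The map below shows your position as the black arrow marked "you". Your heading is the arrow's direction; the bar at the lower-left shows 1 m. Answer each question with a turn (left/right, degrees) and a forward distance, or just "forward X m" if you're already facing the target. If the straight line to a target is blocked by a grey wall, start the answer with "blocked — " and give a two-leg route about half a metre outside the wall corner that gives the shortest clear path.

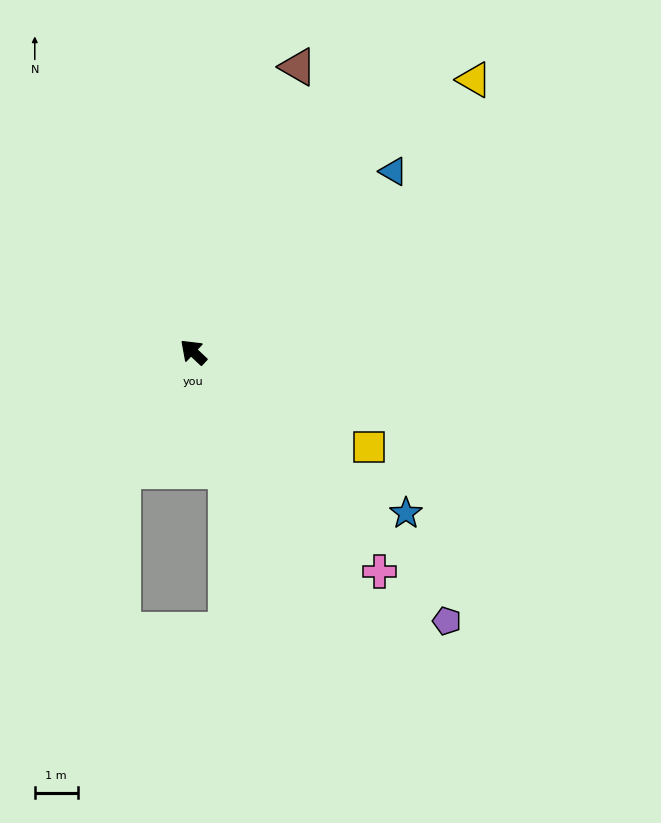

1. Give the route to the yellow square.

turn right 165°, forward 4.6 m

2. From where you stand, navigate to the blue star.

turn right 174°, forward 6.2 m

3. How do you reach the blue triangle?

turn right 95°, forward 6.3 m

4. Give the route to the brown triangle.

turn right 67°, forward 7.1 m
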